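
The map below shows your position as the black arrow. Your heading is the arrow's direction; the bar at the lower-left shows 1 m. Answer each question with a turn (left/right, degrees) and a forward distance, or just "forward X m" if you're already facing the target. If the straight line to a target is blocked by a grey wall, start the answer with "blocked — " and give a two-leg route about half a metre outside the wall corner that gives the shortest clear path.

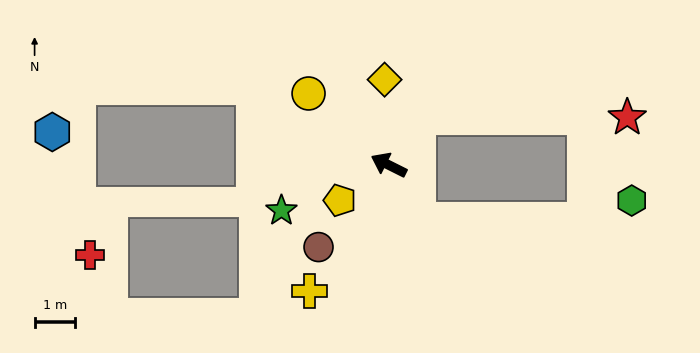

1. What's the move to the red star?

blocked — turn right 96°, forward 1.4 m, then turn right 57°, forward 5.1 m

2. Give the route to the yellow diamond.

turn right 61°, forward 2.1 m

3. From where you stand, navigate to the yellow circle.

turn right 15°, forward 2.6 m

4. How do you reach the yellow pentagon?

turn left 62°, forward 1.5 m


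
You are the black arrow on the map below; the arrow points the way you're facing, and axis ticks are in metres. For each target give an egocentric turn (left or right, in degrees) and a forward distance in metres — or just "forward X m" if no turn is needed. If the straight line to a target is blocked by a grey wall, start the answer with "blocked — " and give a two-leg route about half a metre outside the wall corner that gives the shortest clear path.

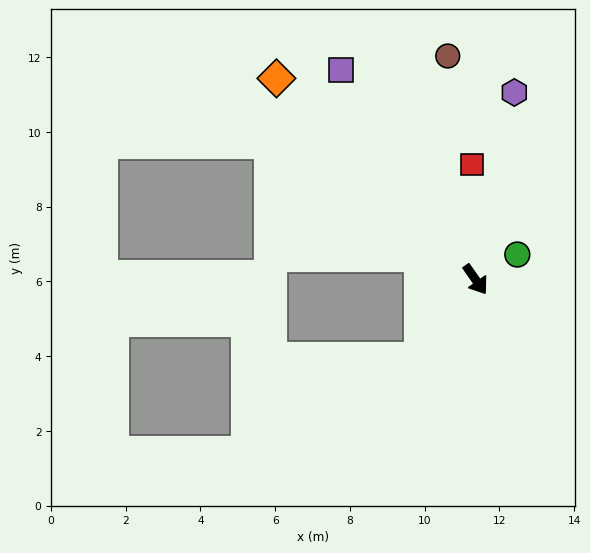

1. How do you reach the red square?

turn left 147°, forward 3.1 m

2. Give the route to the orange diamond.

turn right 170°, forward 7.6 m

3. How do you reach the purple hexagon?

turn left 133°, forward 5.1 m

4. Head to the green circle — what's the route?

turn left 86°, forward 1.3 m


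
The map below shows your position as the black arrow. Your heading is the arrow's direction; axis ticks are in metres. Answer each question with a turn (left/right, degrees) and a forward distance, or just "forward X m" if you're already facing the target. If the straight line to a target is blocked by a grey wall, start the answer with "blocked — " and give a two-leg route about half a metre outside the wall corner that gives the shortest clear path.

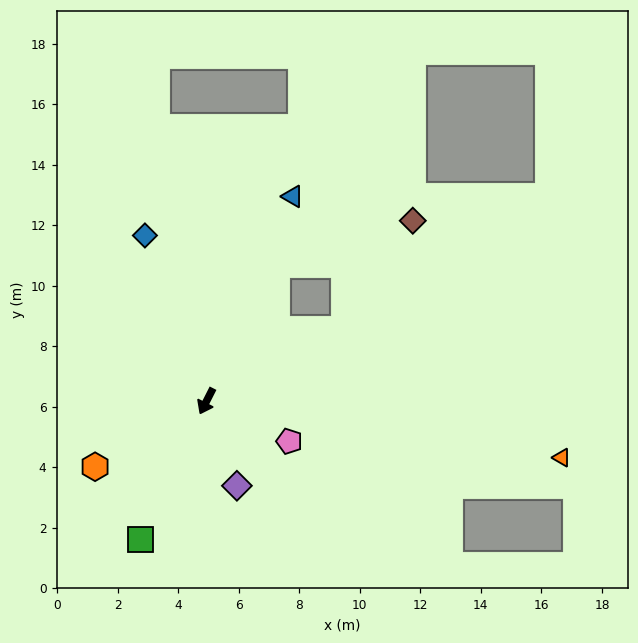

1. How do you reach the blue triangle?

turn right 176°, forward 7.3 m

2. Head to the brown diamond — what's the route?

blocked — turn left 145°, forward 5.1 m, then turn left 29°, forward 4.2 m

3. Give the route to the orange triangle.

turn left 108°, forward 11.9 m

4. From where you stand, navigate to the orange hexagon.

turn right 33°, forward 4.3 m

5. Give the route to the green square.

forward 5.1 m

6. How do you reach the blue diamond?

turn right 133°, forward 5.8 m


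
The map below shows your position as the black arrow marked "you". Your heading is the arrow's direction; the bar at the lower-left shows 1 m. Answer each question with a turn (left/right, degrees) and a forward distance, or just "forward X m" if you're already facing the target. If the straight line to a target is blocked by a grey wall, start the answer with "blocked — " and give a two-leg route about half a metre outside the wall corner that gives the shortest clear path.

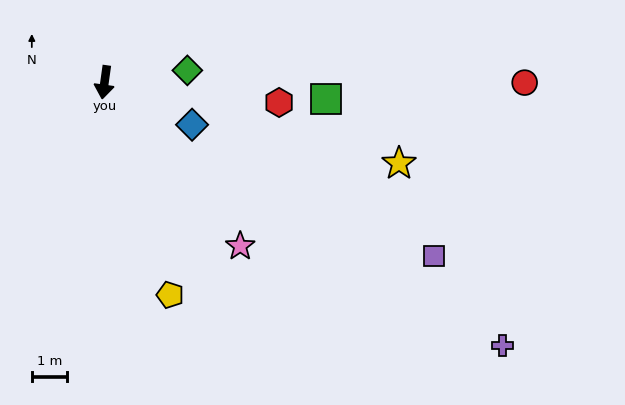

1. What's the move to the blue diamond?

turn left 72°, forward 2.7 m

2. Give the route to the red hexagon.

turn left 91°, forward 4.9 m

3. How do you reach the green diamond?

turn left 106°, forward 2.4 m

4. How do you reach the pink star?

turn left 48°, forward 6.0 m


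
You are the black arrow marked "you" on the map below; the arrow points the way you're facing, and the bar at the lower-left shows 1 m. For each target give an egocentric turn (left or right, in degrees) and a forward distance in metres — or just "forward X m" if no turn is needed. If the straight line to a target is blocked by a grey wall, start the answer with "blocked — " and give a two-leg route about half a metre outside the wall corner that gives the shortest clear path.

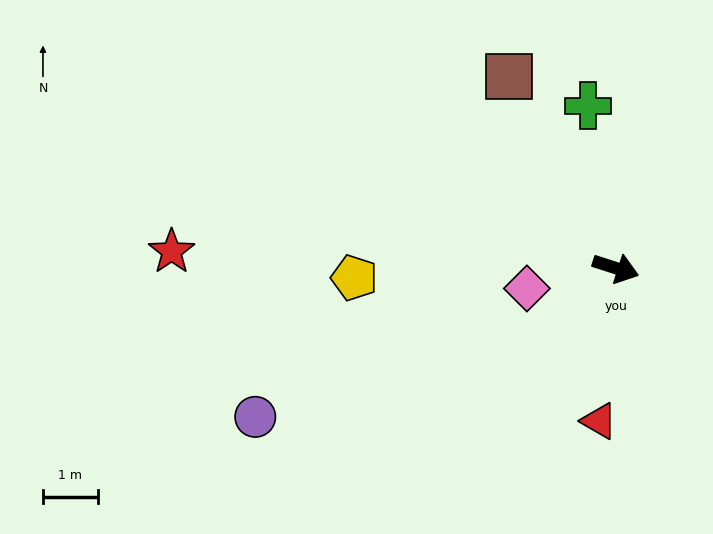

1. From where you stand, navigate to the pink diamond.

turn right 149°, forward 1.7 m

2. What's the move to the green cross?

turn left 118°, forward 3.0 m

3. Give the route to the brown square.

turn left 137°, forward 4.0 m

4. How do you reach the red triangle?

turn right 78°, forward 2.8 m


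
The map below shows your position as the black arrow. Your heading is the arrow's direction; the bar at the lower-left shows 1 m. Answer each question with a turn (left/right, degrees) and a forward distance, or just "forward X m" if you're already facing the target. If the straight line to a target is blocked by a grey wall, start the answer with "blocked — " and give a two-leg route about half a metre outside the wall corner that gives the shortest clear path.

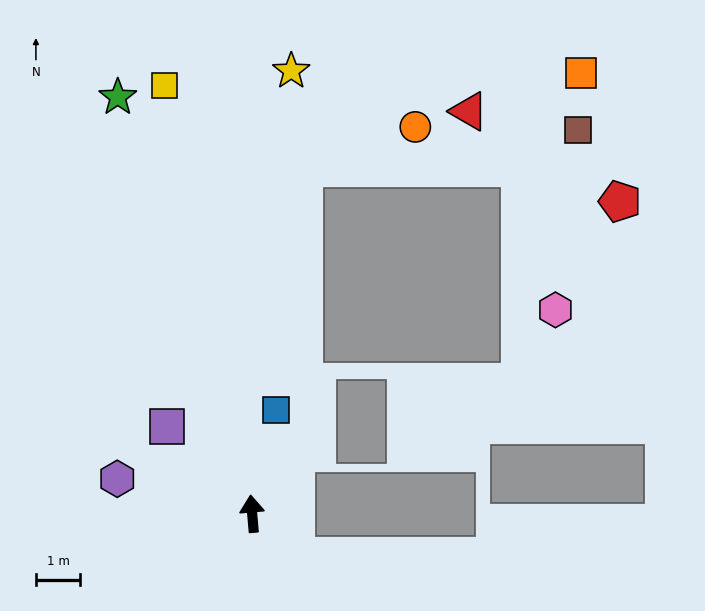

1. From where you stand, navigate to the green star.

turn left 13°, forward 9.9 m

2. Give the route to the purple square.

turn left 39°, forward 2.8 m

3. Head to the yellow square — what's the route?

turn left 7°, forward 9.9 m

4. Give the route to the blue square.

turn right 18°, forward 2.4 m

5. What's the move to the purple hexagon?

turn left 71°, forward 3.2 m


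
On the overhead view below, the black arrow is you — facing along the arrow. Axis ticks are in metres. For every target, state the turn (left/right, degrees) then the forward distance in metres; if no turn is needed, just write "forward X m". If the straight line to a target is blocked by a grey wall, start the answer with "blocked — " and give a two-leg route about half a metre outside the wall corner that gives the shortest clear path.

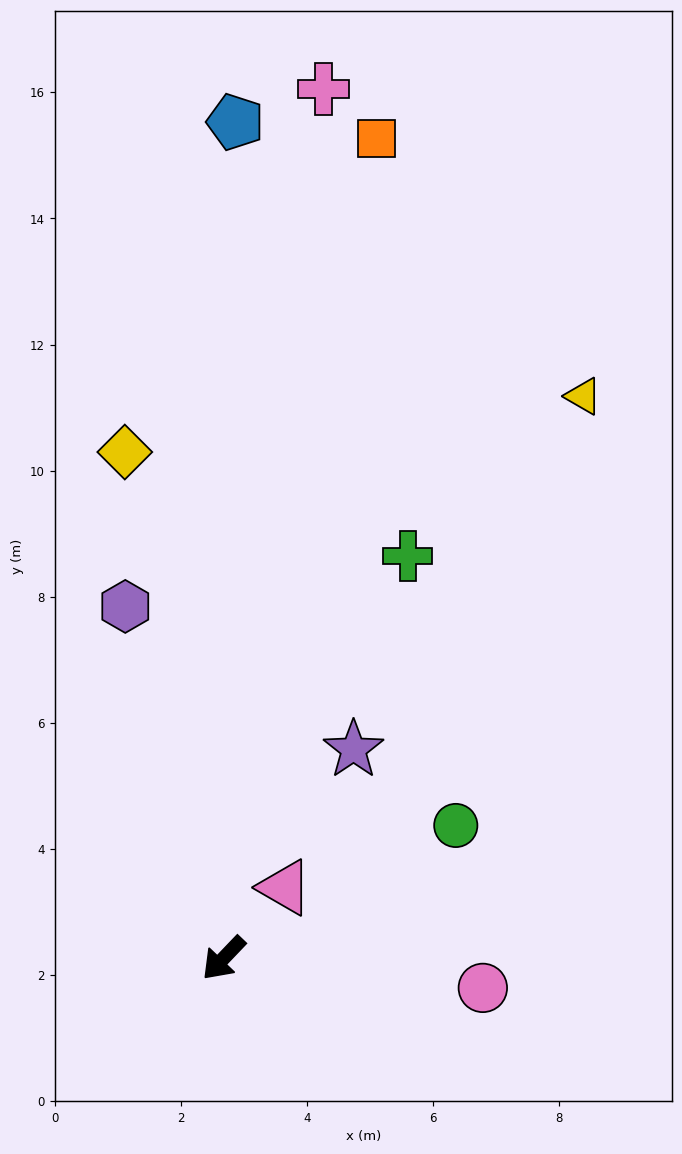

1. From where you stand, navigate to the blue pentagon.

turn right 137°, forward 13.3 m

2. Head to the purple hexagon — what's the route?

turn right 121°, forward 5.8 m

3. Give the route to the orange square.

turn right 147°, forward 13.2 m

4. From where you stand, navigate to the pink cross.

turn right 143°, forward 13.9 m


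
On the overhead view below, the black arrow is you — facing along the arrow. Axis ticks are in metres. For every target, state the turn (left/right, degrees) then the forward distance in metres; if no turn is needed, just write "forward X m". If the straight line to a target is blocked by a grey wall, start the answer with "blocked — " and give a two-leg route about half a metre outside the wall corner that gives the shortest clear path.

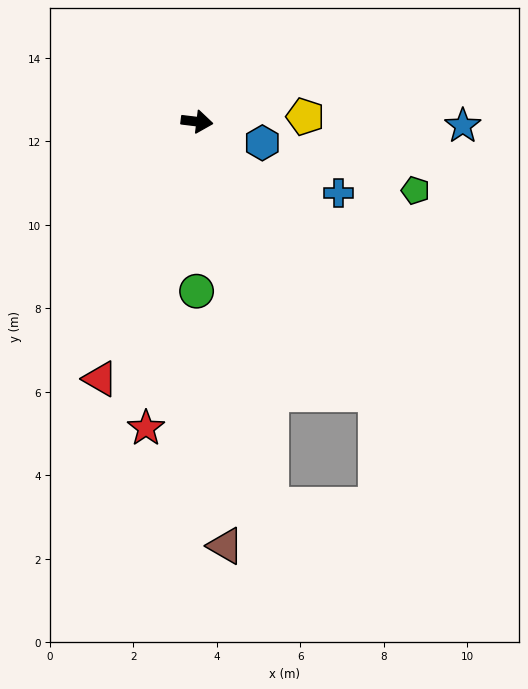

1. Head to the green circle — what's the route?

turn right 83°, forward 4.1 m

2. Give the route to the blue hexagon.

turn right 11°, forward 1.6 m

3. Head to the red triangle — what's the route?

turn right 104°, forward 6.6 m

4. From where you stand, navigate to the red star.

turn right 93°, forward 7.4 m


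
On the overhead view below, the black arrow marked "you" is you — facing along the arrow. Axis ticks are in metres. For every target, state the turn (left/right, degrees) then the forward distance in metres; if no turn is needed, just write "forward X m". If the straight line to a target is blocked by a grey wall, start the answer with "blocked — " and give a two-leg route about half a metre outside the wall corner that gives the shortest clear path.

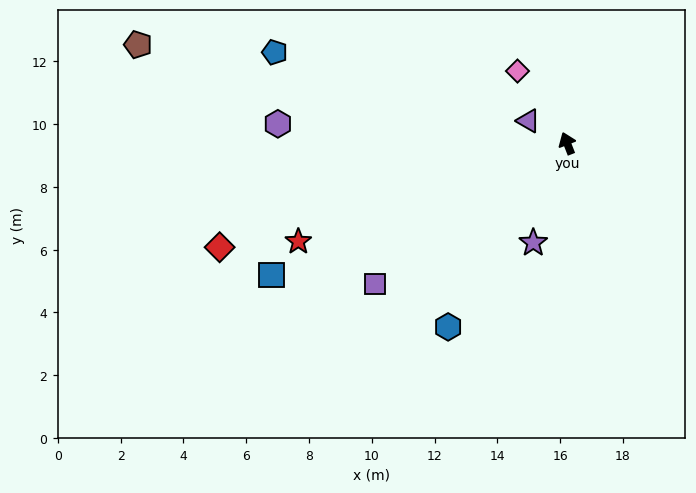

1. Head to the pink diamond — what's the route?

turn left 13°, forward 2.8 m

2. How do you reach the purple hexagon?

turn left 65°, forward 9.2 m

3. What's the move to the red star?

turn left 89°, forward 9.1 m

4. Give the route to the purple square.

turn left 105°, forward 7.6 m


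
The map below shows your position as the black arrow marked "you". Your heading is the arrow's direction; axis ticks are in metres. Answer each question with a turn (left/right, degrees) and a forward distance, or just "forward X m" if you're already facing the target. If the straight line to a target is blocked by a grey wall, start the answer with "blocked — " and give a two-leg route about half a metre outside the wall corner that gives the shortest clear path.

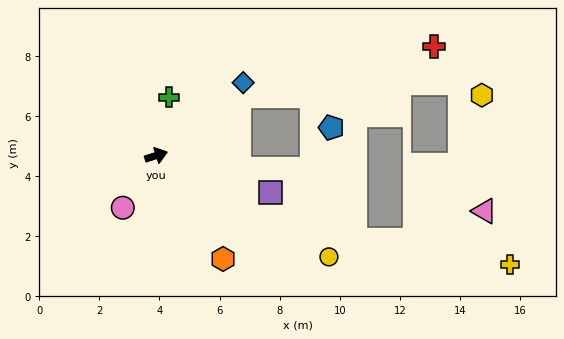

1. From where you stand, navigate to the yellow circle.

turn right 48°, forward 6.7 m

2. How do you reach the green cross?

turn left 60°, forward 2.0 m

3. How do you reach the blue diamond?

turn left 22°, forward 3.8 m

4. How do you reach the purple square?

turn right 36°, forward 4.0 m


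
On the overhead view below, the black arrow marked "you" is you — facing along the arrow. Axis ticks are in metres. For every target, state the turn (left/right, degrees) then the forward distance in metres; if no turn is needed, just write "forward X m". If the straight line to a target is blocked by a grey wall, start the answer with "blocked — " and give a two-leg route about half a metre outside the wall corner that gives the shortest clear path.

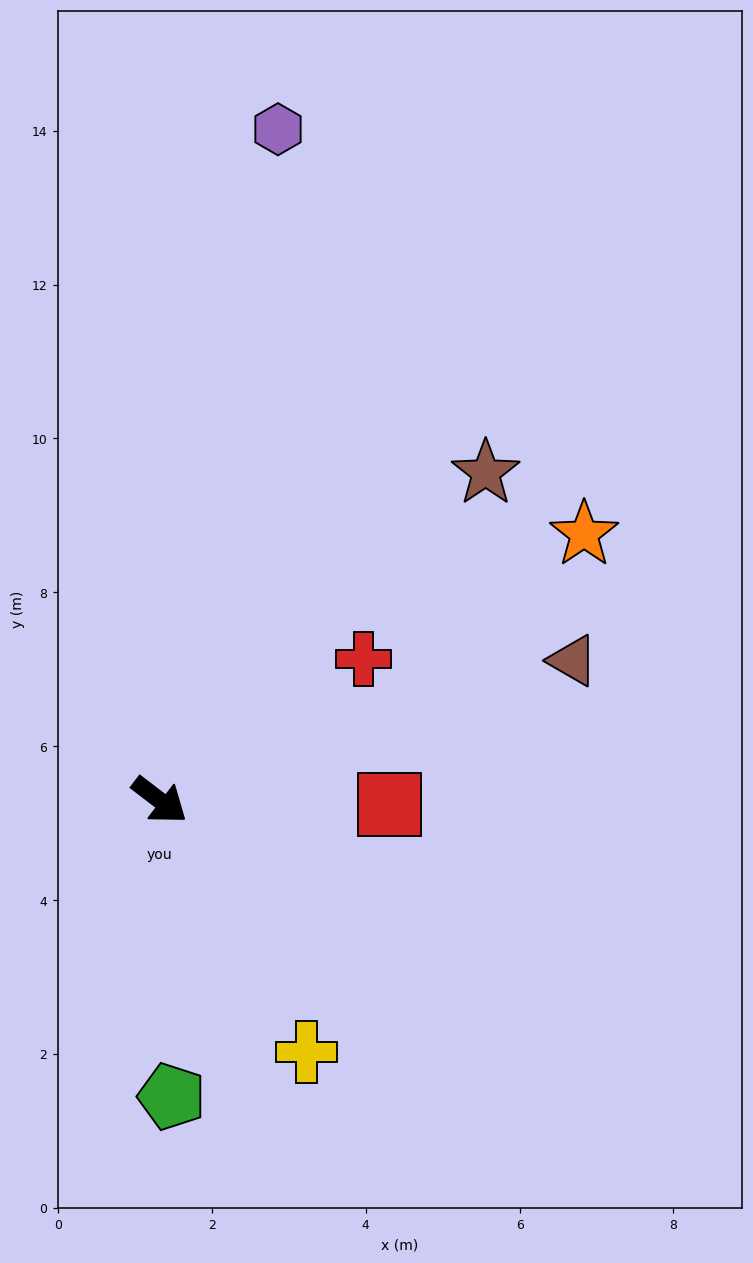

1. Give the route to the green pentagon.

turn right 50°, forward 3.9 m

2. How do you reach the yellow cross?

turn right 22°, forward 3.8 m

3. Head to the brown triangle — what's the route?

turn left 56°, forward 5.7 m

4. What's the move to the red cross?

turn left 72°, forward 3.2 m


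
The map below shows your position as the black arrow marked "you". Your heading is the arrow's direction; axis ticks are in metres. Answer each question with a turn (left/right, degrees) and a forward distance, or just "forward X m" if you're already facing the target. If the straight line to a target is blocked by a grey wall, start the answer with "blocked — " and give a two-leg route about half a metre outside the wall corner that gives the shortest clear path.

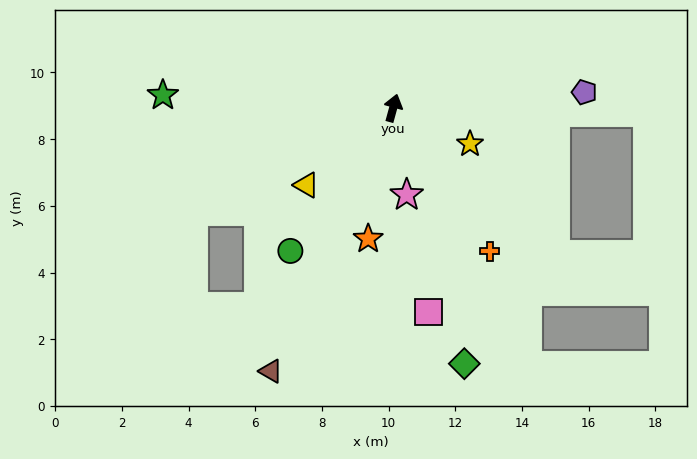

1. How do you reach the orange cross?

turn right 131°, forward 5.2 m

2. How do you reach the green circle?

turn left 160°, forward 5.3 m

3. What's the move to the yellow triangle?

turn left 147°, forward 3.5 m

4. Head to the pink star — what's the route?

turn right 156°, forward 2.6 m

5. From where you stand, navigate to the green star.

turn left 102°, forward 6.9 m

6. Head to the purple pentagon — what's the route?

turn right 70°, forward 5.8 m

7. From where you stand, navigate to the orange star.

turn right 176°, forward 4.0 m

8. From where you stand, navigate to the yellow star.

turn right 100°, forward 2.5 m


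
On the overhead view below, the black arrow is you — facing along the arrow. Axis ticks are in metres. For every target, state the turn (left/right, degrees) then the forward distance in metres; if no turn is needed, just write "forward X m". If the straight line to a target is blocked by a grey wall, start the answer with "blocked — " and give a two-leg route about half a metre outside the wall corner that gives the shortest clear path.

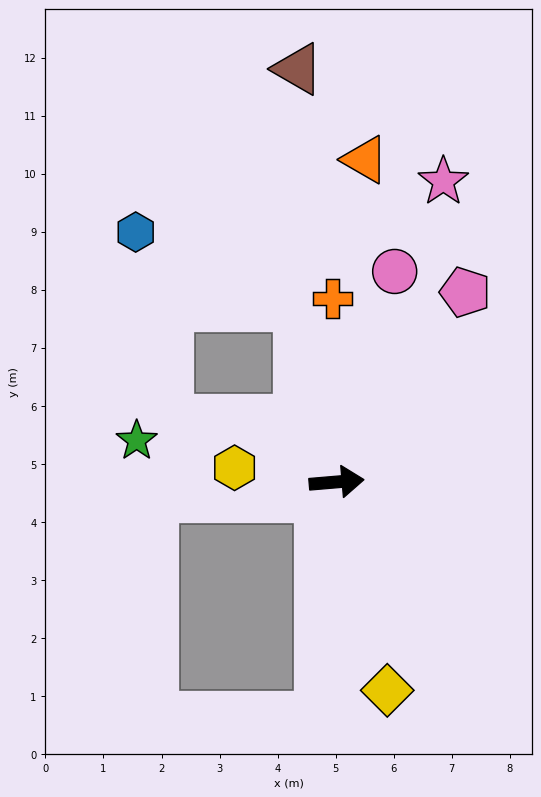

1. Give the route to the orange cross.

turn left 87°, forward 3.2 m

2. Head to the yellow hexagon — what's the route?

turn left 167°, forward 1.8 m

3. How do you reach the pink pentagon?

turn left 51°, forward 3.9 m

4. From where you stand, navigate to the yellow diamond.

turn right 81°, forward 3.7 m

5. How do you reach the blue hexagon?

blocked — turn left 97°, forward 3.1 m, then turn left 54°, forward 3.1 m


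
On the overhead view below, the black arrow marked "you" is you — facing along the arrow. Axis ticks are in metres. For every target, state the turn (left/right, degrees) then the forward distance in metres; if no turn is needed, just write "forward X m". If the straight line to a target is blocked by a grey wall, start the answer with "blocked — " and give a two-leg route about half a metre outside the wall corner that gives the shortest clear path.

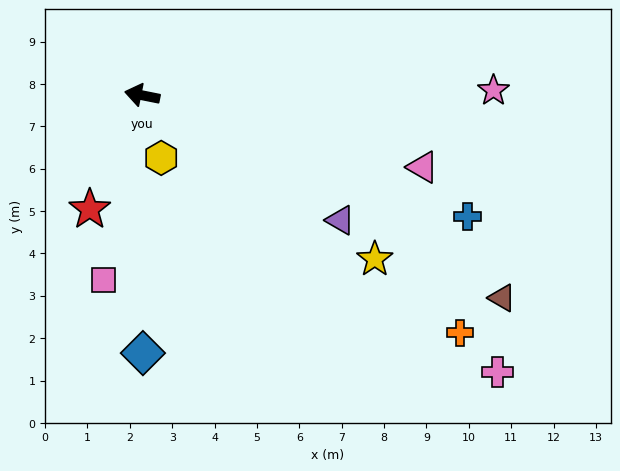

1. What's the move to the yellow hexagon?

turn left 118°, forward 1.5 m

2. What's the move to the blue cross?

turn left 171°, forward 8.2 m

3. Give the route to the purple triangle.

turn left 159°, forward 5.5 m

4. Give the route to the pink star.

turn right 168°, forward 8.3 m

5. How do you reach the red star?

turn left 77°, forward 3.0 m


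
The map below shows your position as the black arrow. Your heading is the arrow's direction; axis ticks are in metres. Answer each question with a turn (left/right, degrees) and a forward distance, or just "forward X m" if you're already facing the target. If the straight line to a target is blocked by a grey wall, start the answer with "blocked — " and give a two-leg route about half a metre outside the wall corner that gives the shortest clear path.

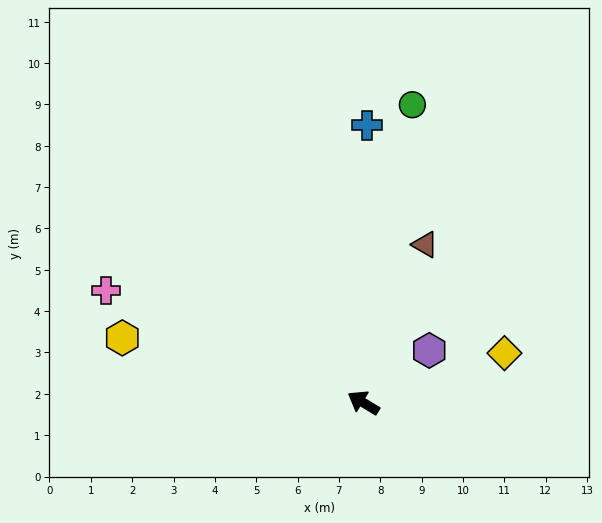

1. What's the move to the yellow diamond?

turn right 129°, forward 3.6 m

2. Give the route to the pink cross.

turn left 8°, forward 6.8 m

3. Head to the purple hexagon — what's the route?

turn right 110°, forward 2.0 m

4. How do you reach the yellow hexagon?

turn left 16°, forward 6.0 m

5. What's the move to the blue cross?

turn right 60°, forward 6.7 m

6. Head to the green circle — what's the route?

turn right 68°, forward 7.3 m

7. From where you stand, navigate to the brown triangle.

turn right 80°, forward 4.1 m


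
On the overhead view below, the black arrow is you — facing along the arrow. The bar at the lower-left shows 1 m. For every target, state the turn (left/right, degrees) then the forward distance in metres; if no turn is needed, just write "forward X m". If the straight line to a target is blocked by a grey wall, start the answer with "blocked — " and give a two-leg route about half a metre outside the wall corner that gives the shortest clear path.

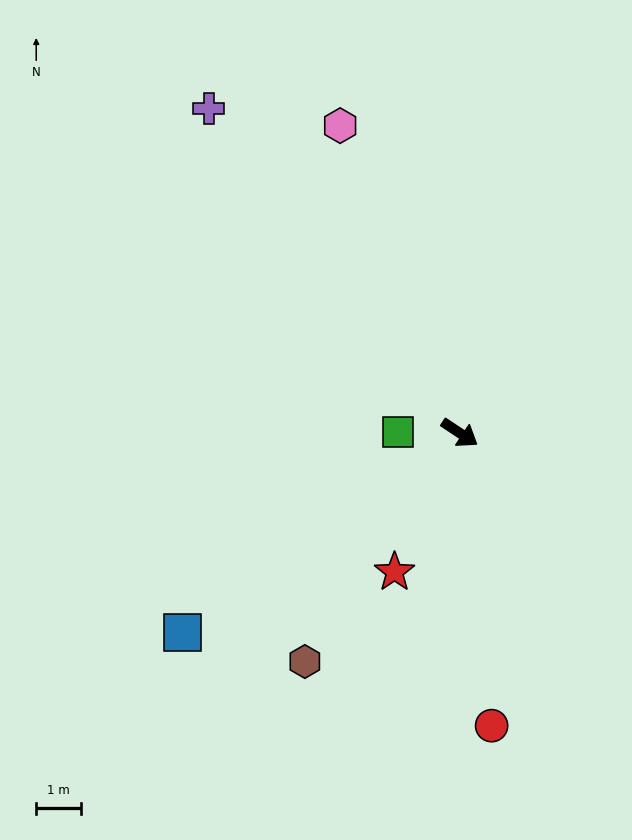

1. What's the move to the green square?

turn right 148°, forward 1.4 m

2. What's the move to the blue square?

turn right 111°, forward 7.6 m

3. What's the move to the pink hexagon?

turn left 145°, forward 7.4 m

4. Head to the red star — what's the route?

turn right 82°, forward 3.4 m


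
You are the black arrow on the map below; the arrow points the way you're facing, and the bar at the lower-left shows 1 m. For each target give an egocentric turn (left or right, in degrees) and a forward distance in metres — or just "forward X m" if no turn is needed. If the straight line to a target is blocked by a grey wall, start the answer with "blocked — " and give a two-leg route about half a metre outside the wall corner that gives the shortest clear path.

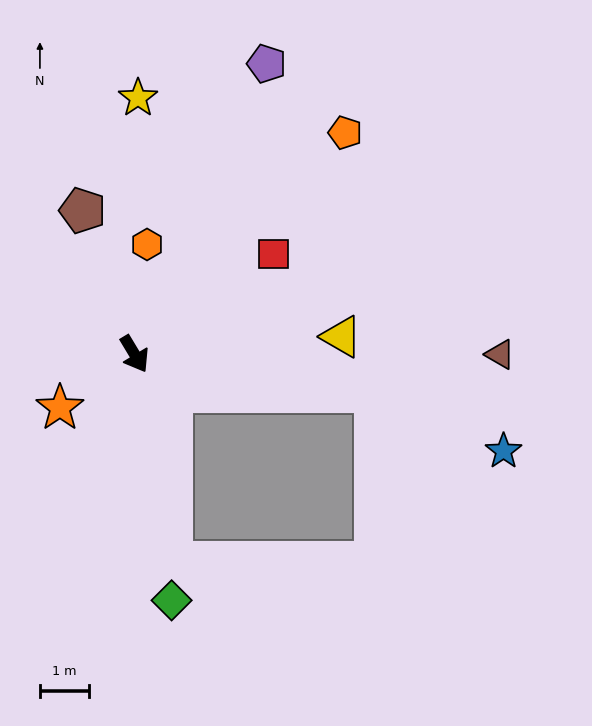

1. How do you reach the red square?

turn left 95°, forward 3.5 m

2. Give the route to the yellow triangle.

turn left 64°, forward 4.2 m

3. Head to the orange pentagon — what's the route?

turn left 105°, forward 6.2 m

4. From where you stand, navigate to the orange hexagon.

turn left 142°, forward 2.2 m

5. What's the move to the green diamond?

turn right 22°, forward 5.0 m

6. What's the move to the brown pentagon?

turn left 169°, forward 3.1 m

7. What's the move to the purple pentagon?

turn left 125°, forward 6.4 m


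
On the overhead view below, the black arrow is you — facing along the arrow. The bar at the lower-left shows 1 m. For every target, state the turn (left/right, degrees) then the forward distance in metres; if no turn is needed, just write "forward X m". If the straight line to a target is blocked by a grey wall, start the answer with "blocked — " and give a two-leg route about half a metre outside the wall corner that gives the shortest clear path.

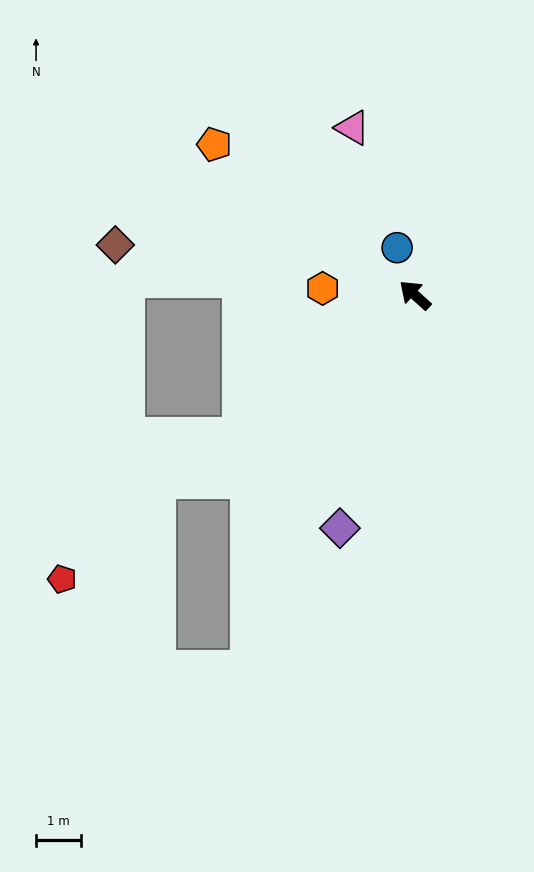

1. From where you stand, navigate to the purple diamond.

turn left 114°, forward 5.5 m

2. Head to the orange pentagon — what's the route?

turn left 5°, forward 5.6 m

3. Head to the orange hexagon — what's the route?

turn left 38°, forward 2.1 m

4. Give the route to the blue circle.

turn right 27°, forward 1.1 m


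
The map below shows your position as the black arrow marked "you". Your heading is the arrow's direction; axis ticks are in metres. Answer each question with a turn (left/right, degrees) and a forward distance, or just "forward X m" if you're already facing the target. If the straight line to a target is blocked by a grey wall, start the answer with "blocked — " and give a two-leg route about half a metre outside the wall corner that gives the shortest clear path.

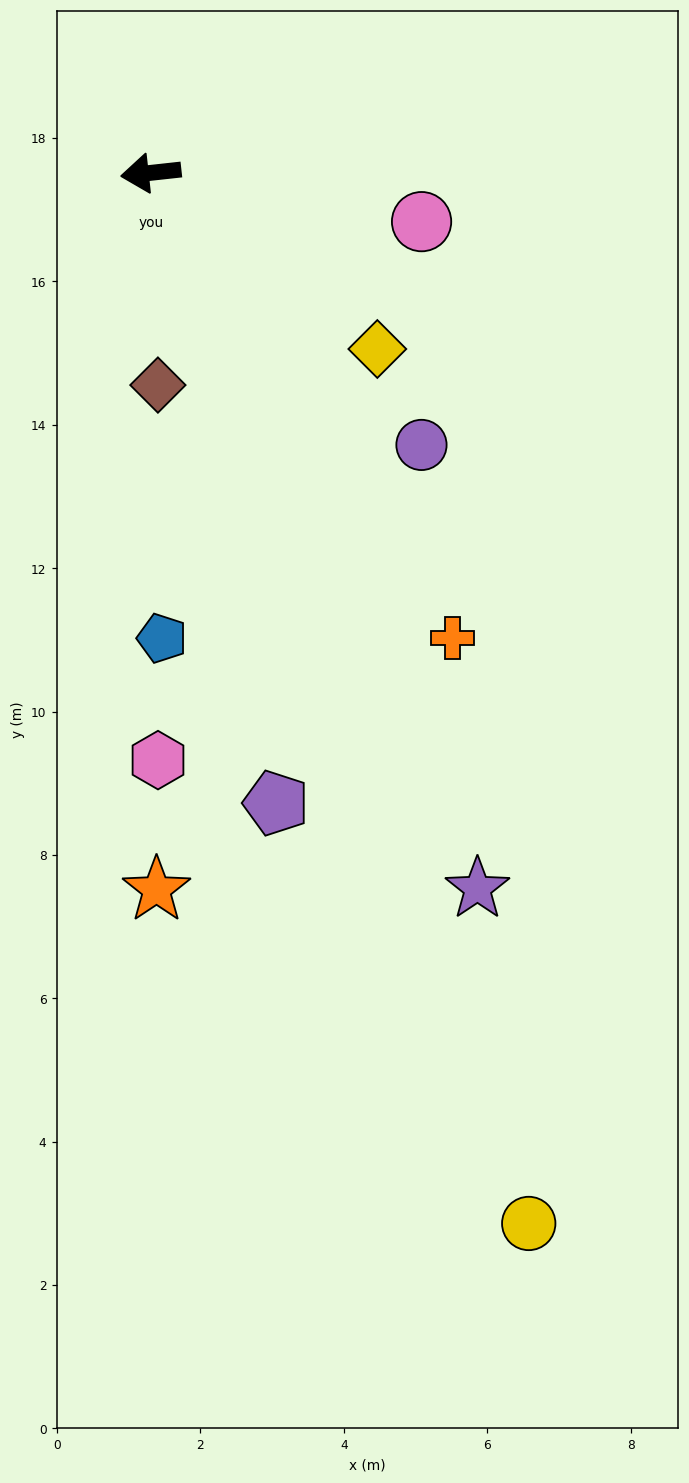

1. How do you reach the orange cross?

turn left 117°, forward 7.7 m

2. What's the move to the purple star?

turn left 108°, forward 11.0 m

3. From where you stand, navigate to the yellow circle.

turn left 104°, forward 15.6 m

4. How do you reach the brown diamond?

turn left 86°, forward 3.0 m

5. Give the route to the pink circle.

turn left 164°, forward 3.8 m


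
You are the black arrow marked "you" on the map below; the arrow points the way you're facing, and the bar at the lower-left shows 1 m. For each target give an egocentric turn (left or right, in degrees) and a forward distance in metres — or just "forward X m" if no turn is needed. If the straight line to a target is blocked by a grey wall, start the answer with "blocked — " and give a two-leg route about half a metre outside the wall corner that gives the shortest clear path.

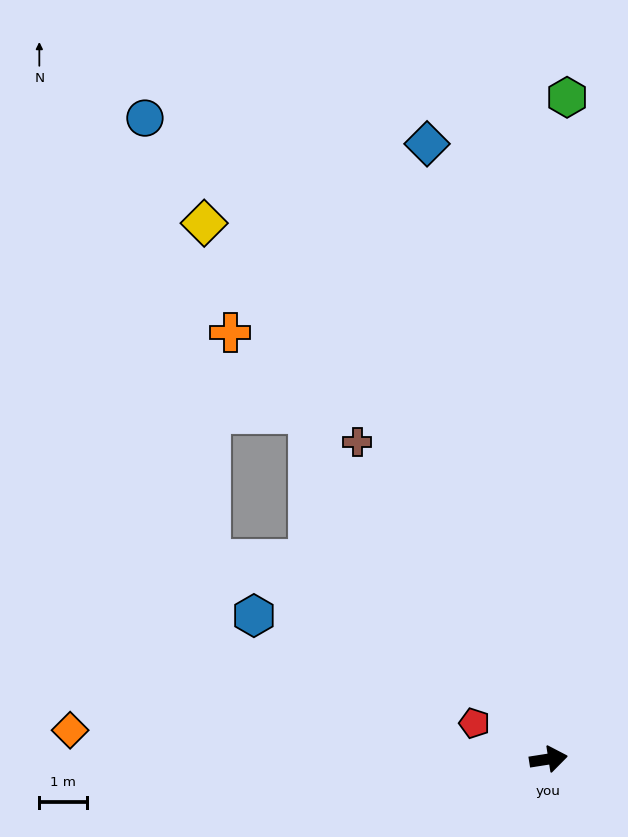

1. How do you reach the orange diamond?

turn left 168°, forward 10.1 m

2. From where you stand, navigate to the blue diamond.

turn left 92°, forward 13.2 m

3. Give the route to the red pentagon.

turn left 145°, forward 1.7 m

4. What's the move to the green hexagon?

turn left 79°, forward 13.9 m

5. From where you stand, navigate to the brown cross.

turn left 112°, forward 7.8 m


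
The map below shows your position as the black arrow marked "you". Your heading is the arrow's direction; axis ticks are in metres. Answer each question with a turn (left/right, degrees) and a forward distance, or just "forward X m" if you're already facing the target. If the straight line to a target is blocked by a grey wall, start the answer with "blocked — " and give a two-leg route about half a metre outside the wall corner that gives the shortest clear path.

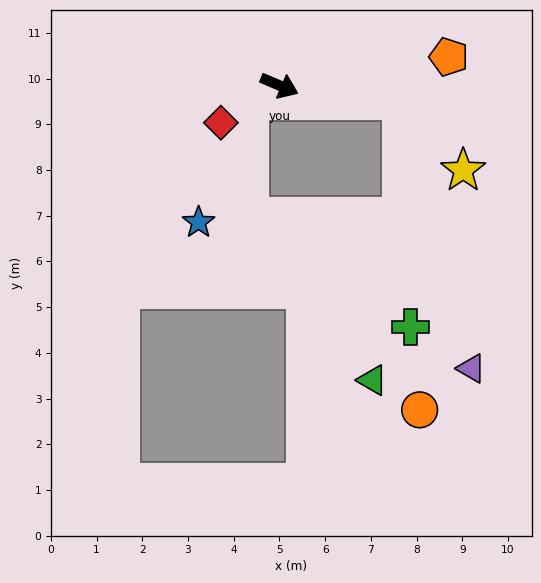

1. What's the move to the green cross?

blocked — turn left 16°, forward 2.7 m, then turn right 81°, forward 5.0 m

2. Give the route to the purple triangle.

blocked — turn left 16°, forward 2.7 m, then turn right 68°, forward 6.1 m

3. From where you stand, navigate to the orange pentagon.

turn left 33°, forward 3.8 m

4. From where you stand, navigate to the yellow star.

blocked — turn left 16°, forward 2.7 m, then turn right 42°, forward 2.0 m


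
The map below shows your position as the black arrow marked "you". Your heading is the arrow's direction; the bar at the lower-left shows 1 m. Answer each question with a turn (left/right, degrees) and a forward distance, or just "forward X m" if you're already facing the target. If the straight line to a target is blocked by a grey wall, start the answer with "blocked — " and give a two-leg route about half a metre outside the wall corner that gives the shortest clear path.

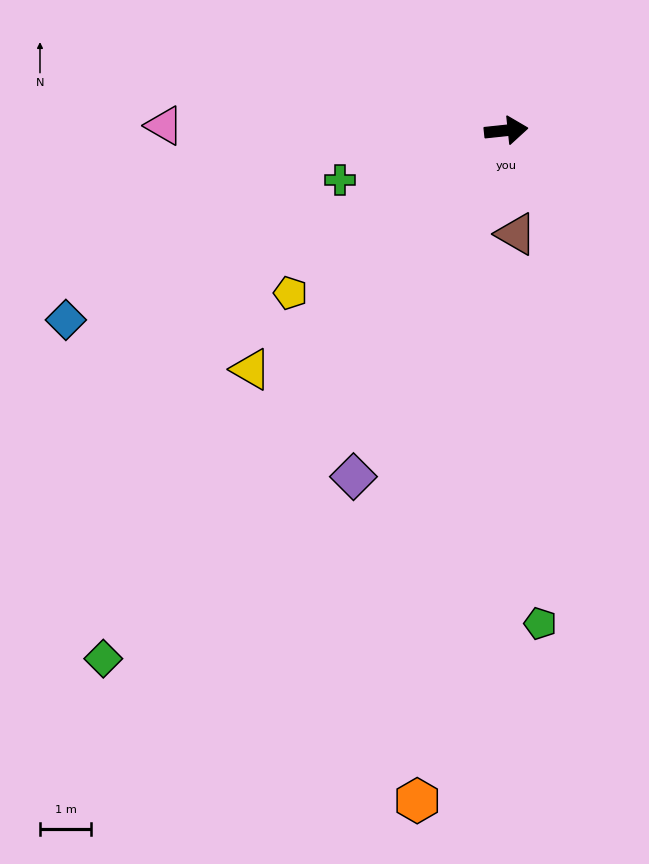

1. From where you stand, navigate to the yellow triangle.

turn right 143°, forward 6.8 m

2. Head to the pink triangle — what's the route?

turn left 173°, forward 6.6 m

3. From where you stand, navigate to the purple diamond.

turn right 120°, forward 7.4 m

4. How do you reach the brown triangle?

turn right 91°, forward 2.0 m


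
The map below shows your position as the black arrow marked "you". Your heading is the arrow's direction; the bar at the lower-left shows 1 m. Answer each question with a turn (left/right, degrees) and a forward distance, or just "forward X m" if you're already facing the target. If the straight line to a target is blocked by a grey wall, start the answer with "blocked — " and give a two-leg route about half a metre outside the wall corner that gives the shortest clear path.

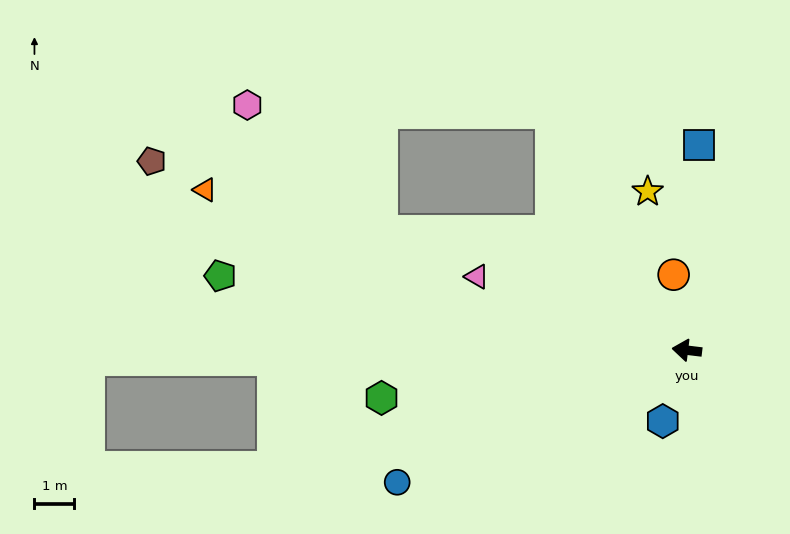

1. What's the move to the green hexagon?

turn left 16°, forward 7.8 m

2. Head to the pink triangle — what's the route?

turn right 12°, forward 5.6 m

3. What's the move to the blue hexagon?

turn left 78°, forward 1.9 m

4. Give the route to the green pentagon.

turn right 2°, forward 11.9 m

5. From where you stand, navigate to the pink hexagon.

blocked — turn right 54°, forward 6.9 m, then turn left 60°, forward 7.7 m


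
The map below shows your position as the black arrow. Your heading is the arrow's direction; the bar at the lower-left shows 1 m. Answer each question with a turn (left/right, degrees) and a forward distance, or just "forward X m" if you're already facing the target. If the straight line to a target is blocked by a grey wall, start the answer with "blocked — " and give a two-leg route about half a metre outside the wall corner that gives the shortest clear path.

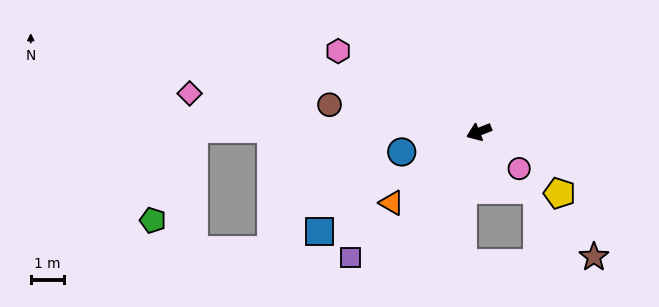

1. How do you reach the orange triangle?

turn left 17°, forward 3.4 m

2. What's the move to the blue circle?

turn right 7°, forward 2.4 m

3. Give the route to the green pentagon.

blocked — turn right 22°, forward 8.6 m, then turn left 66°, forward 3.0 m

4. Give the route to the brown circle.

turn right 32°, forward 4.6 m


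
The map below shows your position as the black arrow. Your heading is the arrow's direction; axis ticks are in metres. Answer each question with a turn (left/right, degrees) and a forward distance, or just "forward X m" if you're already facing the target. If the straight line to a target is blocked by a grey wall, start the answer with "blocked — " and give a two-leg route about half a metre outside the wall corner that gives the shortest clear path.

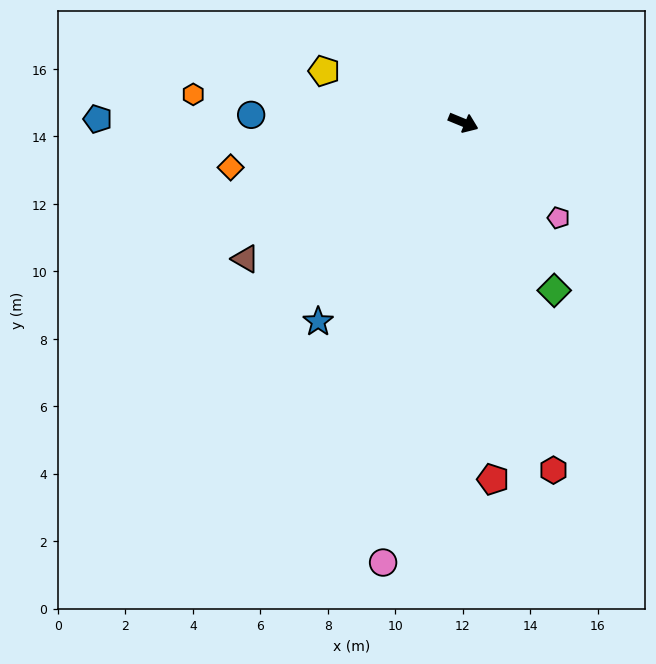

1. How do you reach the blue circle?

turn right 160°, forward 6.3 m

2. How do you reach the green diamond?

turn right 39°, forward 5.7 m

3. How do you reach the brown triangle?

turn right 126°, forward 7.6 m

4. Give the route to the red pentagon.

turn right 63°, forward 10.6 m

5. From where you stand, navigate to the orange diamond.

turn right 147°, forward 7.0 m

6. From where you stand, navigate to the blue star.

turn right 104°, forward 7.3 m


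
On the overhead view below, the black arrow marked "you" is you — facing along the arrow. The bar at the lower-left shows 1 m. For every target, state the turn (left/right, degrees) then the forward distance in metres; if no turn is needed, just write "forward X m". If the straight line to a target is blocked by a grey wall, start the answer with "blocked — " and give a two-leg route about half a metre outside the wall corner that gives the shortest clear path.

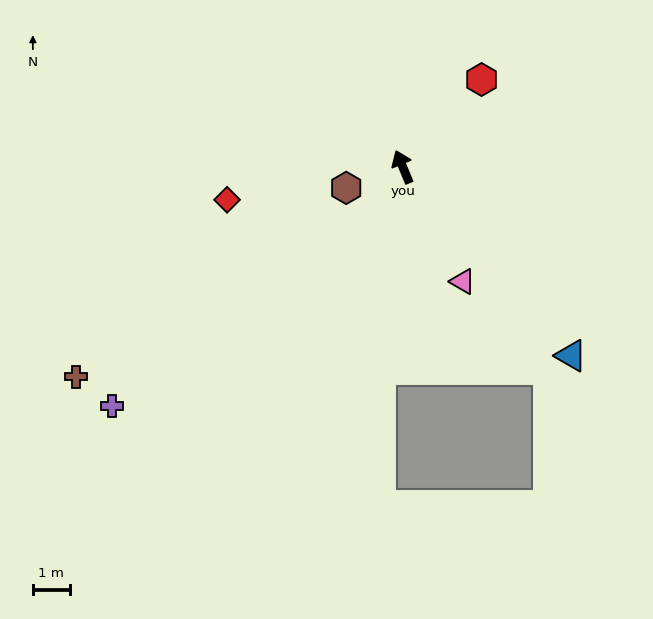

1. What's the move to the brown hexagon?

turn left 88°, forward 1.6 m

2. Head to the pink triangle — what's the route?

turn right 175°, forward 3.5 m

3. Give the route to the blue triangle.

turn right 161°, forward 6.9 m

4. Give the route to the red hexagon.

turn right 65°, forward 3.2 m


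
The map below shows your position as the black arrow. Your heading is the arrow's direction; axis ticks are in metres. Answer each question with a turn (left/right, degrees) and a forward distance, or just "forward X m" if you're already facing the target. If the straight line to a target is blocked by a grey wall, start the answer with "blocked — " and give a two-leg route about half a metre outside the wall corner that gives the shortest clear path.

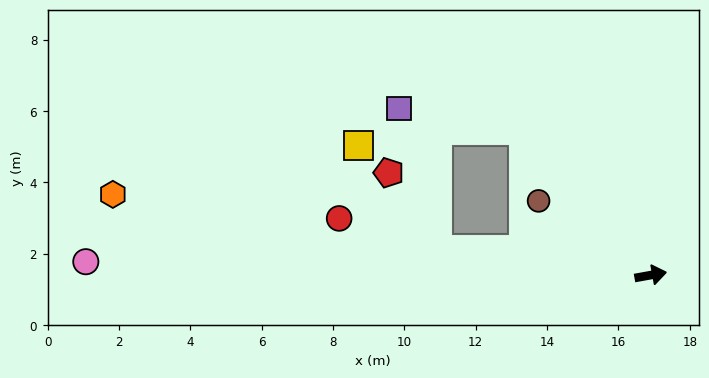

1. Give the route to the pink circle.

turn left 168°, forward 15.8 m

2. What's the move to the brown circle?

turn left 136°, forward 3.8 m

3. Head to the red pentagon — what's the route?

blocked — turn left 163°, forward 6.0 m, then turn right 51°, forward 2.6 m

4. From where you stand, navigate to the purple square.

blocked — turn left 121°, forward 5.4 m, then turn left 39°, forward 3.6 m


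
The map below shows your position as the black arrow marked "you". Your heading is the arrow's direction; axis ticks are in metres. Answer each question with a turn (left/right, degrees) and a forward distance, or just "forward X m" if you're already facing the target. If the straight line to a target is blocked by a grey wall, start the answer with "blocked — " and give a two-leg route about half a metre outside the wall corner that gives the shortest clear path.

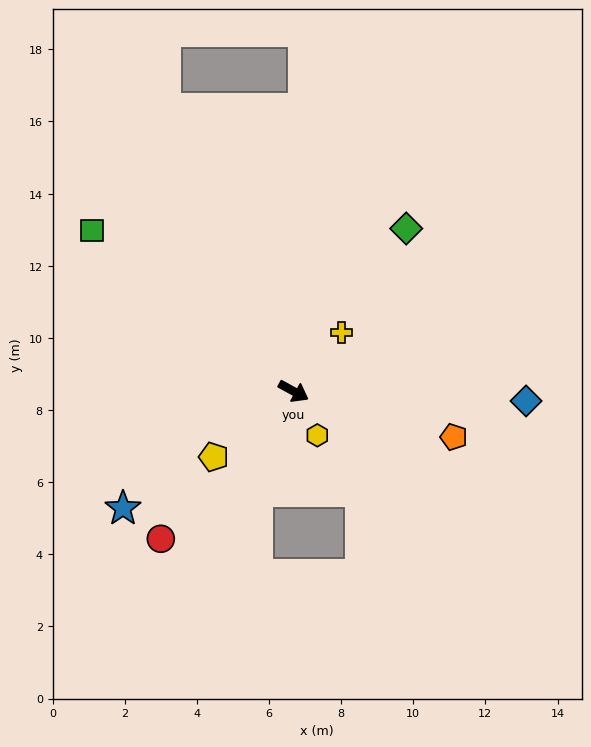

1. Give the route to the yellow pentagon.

turn right 112°, forward 2.9 m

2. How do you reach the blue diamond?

turn left 26°, forward 6.5 m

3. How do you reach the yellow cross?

turn left 79°, forward 2.1 m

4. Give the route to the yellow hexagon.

turn right 33°, forward 1.4 m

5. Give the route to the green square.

turn left 170°, forward 7.1 m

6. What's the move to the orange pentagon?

turn left 13°, forward 4.6 m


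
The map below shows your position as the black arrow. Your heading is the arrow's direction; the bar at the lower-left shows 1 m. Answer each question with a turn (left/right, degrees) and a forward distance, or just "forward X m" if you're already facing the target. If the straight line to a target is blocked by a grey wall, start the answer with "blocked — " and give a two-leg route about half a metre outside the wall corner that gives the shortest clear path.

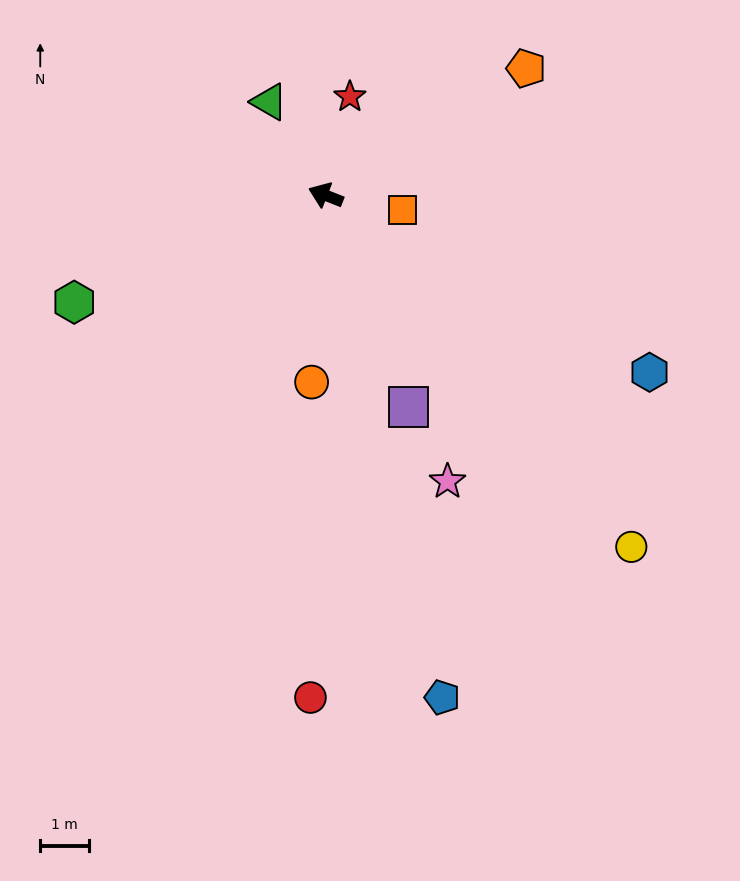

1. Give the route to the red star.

turn right 82°, forward 2.1 m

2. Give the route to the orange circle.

turn left 107°, forward 3.9 m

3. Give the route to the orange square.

turn right 169°, forward 1.6 m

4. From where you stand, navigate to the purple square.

turn left 133°, forward 4.7 m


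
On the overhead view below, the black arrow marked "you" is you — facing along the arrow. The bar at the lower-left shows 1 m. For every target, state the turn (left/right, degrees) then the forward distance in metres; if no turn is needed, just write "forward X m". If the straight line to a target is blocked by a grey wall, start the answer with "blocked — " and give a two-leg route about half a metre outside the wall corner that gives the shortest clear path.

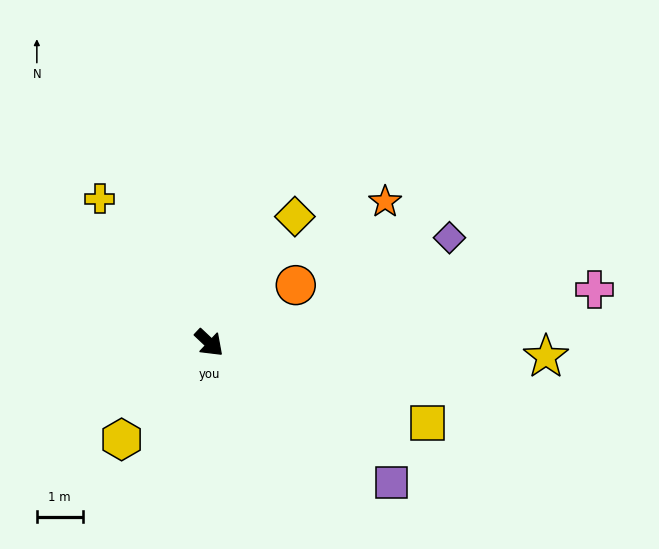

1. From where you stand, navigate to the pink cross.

turn left 51°, forward 8.5 m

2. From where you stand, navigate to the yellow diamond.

turn left 99°, forward 3.3 m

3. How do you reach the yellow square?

turn left 23°, forward 5.1 m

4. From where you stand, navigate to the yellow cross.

turn left 171°, forward 3.9 m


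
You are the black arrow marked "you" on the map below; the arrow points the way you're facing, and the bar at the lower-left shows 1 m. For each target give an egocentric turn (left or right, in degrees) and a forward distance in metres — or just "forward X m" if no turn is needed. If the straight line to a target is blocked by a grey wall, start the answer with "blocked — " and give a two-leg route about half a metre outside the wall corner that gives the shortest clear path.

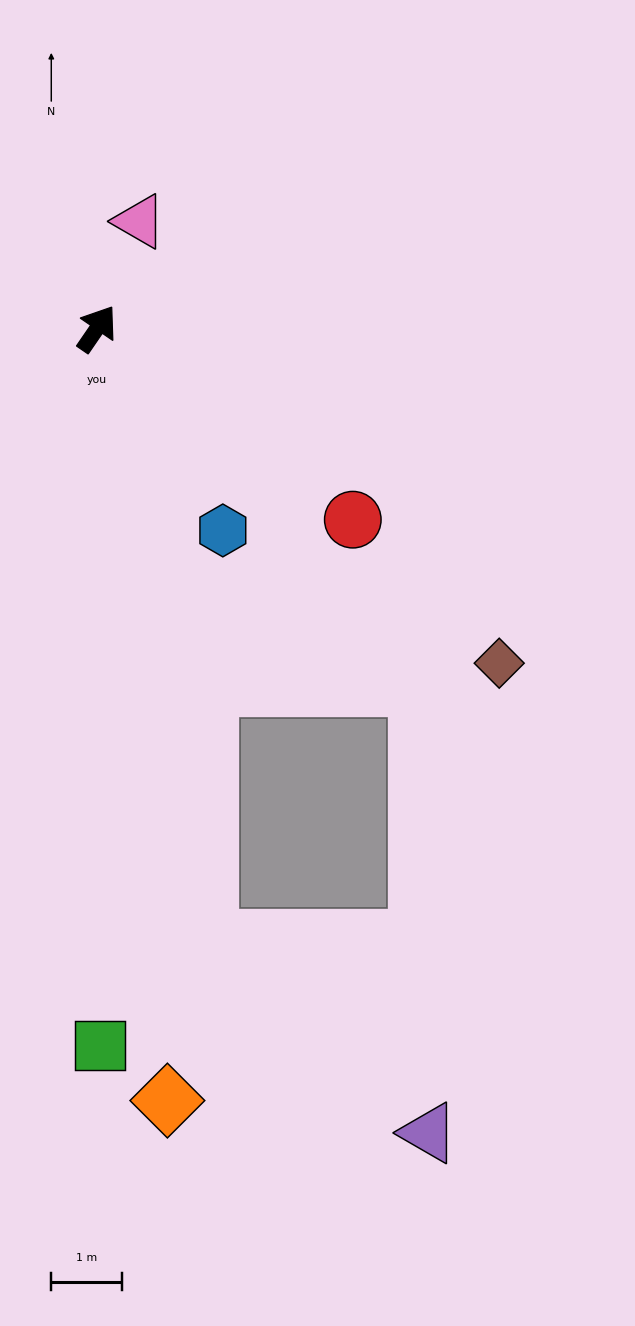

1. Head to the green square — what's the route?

turn right 145°, forward 10.1 m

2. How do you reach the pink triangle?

turn left 13°, forward 1.6 m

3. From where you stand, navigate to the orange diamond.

turn right 140°, forward 11.0 m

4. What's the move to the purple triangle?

blocked — turn right 135°, forward 8.8 m, then turn left 38°, forward 4.1 m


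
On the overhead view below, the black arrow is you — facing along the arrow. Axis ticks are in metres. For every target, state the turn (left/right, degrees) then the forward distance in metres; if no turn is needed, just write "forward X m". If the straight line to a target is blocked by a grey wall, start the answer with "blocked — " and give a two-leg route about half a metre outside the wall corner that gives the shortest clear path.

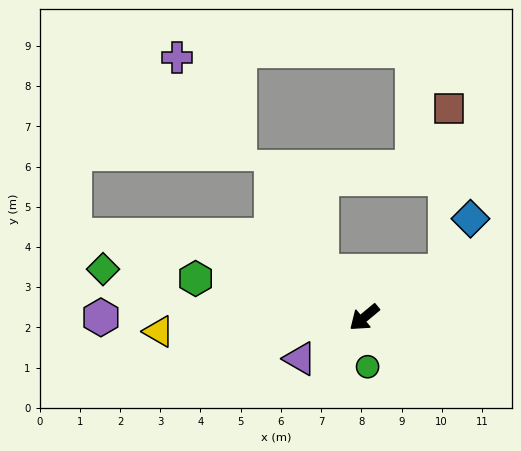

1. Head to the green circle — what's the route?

turn left 54°, forward 1.2 m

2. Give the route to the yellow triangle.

turn right 36°, forward 5.1 m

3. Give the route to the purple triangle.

turn right 7°, forward 1.9 m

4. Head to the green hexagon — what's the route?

turn right 53°, forward 4.3 m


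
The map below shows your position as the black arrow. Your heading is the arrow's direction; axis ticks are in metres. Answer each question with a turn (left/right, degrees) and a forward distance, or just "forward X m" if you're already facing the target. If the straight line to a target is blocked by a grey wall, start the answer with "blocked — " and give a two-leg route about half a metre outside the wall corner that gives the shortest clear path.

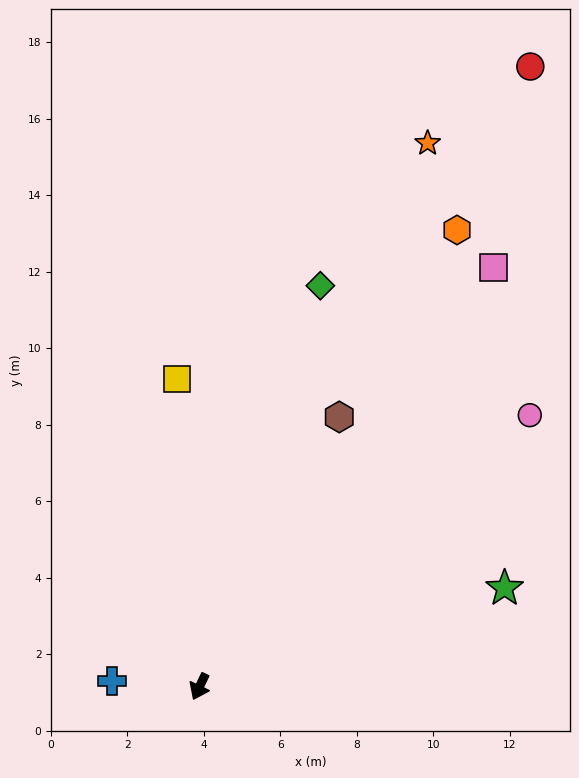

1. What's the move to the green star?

turn left 133°, forward 8.4 m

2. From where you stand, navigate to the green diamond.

turn right 171°, forward 10.9 m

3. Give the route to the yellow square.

turn right 150°, forward 8.1 m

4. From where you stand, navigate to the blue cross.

turn right 68°, forward 2.3 m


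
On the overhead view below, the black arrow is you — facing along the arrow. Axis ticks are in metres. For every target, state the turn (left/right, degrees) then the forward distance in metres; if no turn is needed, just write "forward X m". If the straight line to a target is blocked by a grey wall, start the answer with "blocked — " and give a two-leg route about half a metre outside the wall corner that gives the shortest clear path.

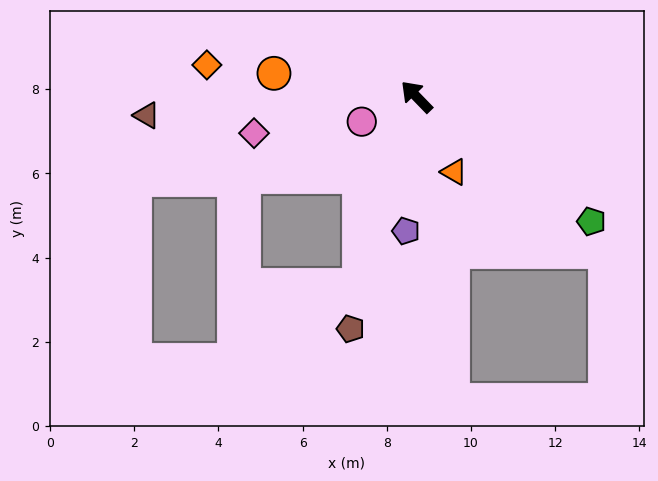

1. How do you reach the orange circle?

turn left 37°, forward 3.4 m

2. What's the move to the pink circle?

turn left 70°, forward 1.4 m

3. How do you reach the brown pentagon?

turn left 120°, forward 5.7 m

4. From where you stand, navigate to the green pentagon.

turn right 170°, forward 5.1 m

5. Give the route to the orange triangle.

turn left 162°, forward 2.0 m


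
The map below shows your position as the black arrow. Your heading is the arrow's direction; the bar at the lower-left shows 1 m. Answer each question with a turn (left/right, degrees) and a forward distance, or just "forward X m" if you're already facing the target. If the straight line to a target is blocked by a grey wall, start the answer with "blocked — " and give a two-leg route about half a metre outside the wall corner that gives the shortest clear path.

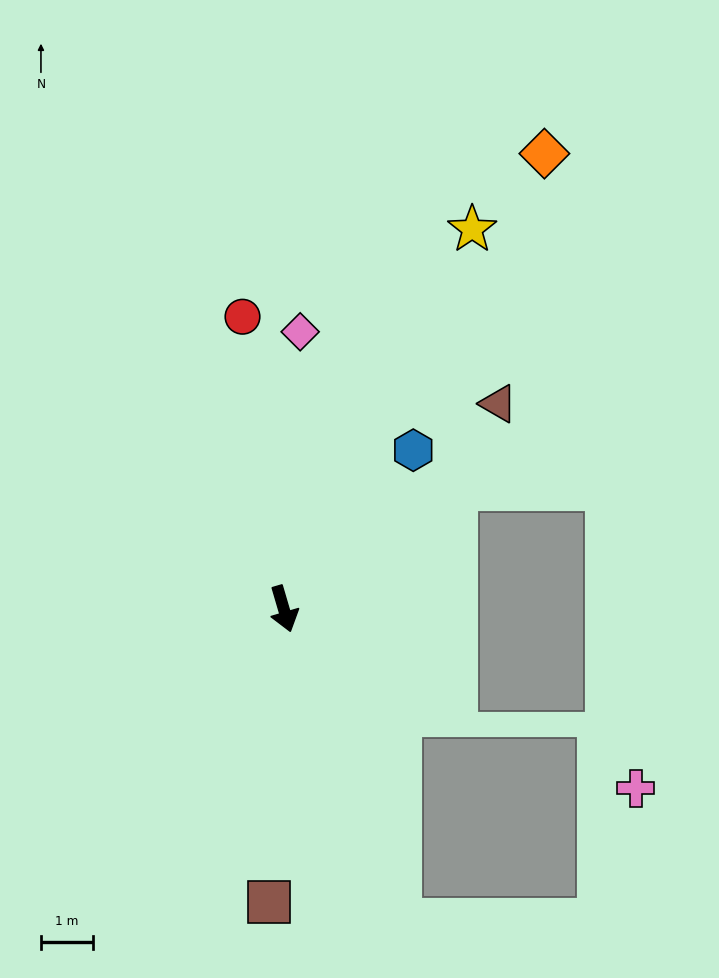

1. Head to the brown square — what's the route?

turn right 19°, forward 5.6 m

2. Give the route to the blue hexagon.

turn left 124°, forward 3.9 m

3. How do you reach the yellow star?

turn left 137°, forward 8.1 m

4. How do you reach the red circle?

turn left 172°, forward 5.7 m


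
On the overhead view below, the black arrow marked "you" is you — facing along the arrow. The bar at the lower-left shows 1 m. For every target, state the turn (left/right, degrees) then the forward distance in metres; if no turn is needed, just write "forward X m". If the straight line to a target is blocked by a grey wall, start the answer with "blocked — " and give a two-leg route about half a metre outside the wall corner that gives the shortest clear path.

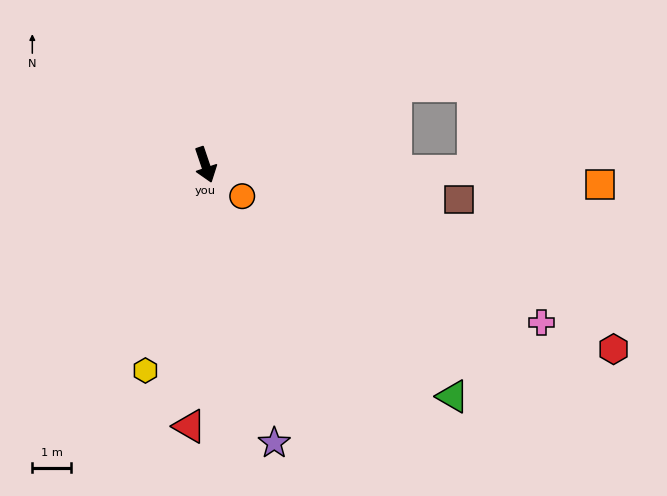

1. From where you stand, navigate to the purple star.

turn right 5°, forward 7.4 m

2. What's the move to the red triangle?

turn right 22°, forward 6.8 m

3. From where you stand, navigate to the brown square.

turn left 63°, forward 6.6 m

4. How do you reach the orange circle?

turn left 31°, forward 1.3 m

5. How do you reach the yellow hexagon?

turn right 35°, forward 5.5 m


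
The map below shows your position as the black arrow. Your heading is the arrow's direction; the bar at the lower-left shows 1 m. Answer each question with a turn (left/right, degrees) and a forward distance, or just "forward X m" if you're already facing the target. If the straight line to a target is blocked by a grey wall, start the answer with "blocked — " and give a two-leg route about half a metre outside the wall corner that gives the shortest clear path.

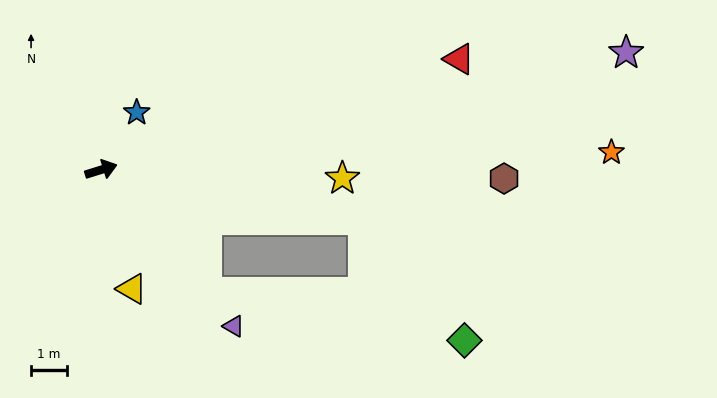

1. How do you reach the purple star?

turn right 5°, forward 15.1 m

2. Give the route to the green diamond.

blocked — turn right 66°, forward 4.5 m, then turn left 38°, forward 7.4 m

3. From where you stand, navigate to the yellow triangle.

turn right 93°, forward 3.5 m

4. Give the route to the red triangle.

forward 10.5 m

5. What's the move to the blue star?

turn left 41°, forward 1.9 m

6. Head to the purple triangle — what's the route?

turn right 67°, forward 5.8 m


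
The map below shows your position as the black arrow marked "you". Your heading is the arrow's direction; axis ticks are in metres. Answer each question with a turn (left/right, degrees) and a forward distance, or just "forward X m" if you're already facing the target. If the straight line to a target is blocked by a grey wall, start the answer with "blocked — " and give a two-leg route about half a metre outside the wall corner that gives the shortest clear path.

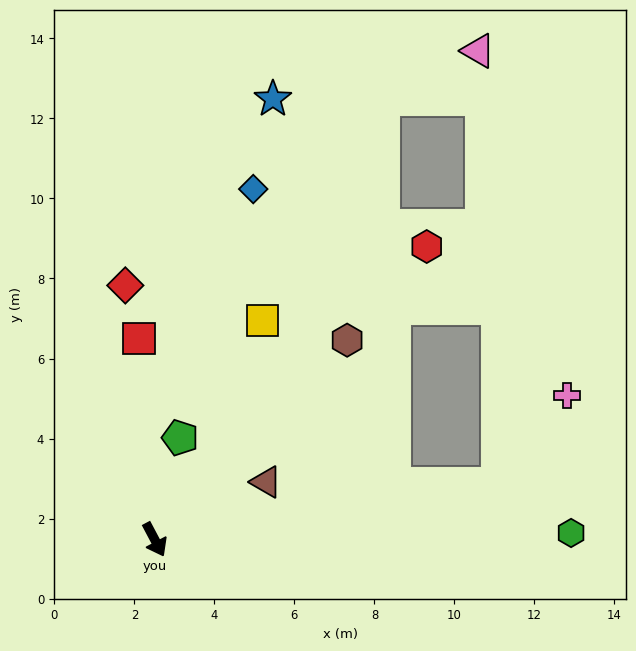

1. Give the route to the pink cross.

blocked — turn left 71°, forward 8.7 m, then turn left 43°, forward 2.8 m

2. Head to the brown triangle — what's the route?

turn left 89°, forward 3.1 m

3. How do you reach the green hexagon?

turn left 63°, forward 10.4 m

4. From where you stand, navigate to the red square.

turn left 157°, forward 5.0 m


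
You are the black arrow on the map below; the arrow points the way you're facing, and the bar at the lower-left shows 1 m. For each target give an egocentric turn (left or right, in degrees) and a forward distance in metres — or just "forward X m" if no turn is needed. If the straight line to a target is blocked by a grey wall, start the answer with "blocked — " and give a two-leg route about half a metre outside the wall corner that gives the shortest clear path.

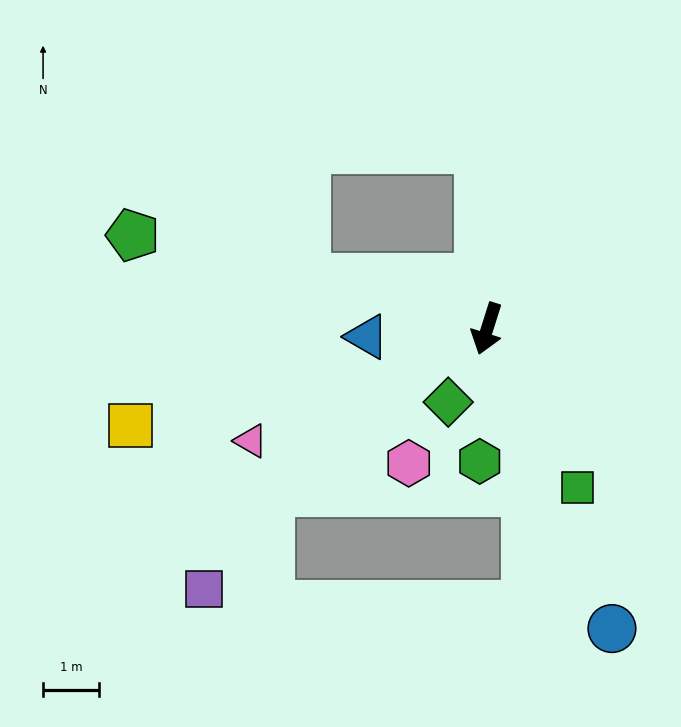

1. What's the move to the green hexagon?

turn left 14°, forward 2.4 m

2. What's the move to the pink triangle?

turn right 47°, forward 4.7 m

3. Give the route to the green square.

turn left 47°, forward 3.2 m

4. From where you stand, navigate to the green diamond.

turn right 10°, forward 1.5 m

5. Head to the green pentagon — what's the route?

turn right 87°, forward 6.5 m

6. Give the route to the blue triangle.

turn right 69°, forward 2.1 m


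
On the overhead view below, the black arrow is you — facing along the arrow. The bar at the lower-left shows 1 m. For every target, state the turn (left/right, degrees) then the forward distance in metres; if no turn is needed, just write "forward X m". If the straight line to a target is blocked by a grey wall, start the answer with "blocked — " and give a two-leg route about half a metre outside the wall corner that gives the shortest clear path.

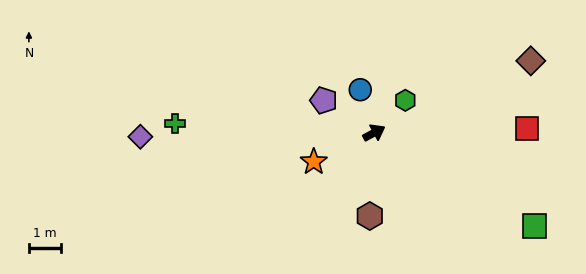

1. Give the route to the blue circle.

turn left 79°, forward 1.4 m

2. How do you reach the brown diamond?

turn right 4°, forward 5.4 m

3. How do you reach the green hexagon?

turn left 18°, forward 1.4 m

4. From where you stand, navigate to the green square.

turn right 59°, forward 5.8 m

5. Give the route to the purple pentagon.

turn left 119°, forward 1.9 m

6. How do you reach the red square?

turn right 27°, forward 4.8 m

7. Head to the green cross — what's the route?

turn left 149°, forward 6.3 m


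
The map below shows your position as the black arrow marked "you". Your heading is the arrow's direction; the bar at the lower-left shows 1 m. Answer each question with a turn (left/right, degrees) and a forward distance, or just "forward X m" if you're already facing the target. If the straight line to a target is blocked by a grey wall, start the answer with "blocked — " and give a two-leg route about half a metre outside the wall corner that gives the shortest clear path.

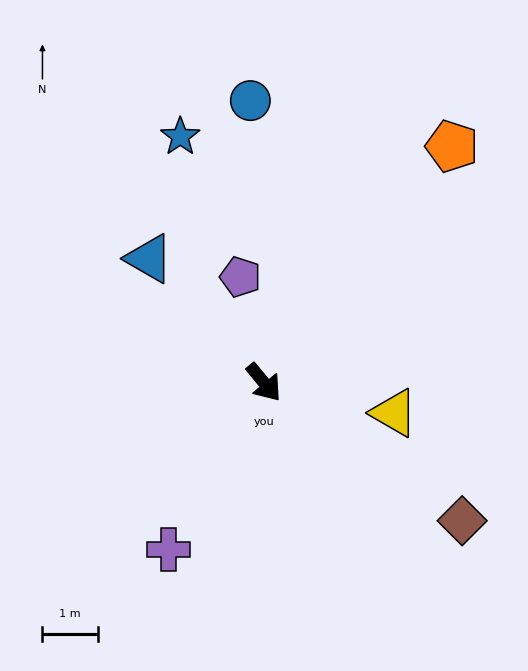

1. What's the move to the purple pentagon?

turn left 153°, forward 1.9 m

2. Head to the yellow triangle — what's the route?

turn left 37°, forward 2.4 m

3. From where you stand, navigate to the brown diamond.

turn left 15°, forward 4.3 m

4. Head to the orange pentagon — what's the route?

turn left 102°, forward 5.4 m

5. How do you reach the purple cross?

turn right 69°, forward 3.5 m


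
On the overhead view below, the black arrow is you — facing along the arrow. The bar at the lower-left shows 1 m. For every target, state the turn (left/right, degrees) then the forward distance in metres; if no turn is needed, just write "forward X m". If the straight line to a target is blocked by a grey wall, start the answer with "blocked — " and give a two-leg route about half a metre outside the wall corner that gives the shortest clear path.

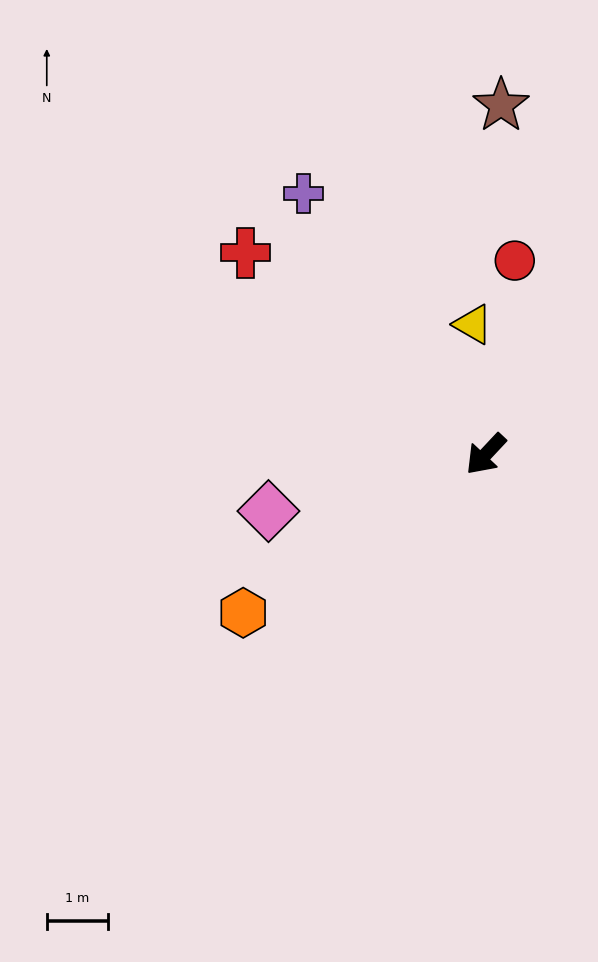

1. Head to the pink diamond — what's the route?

turn right 32°, forward 3.7 m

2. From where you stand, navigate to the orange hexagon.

turn right 14°, forward 4.7 m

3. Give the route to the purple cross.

turn right 102°, forward 5.2 m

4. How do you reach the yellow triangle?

turn right 131°, forward 2.1 m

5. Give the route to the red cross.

turn right 87°, forward 5.1 m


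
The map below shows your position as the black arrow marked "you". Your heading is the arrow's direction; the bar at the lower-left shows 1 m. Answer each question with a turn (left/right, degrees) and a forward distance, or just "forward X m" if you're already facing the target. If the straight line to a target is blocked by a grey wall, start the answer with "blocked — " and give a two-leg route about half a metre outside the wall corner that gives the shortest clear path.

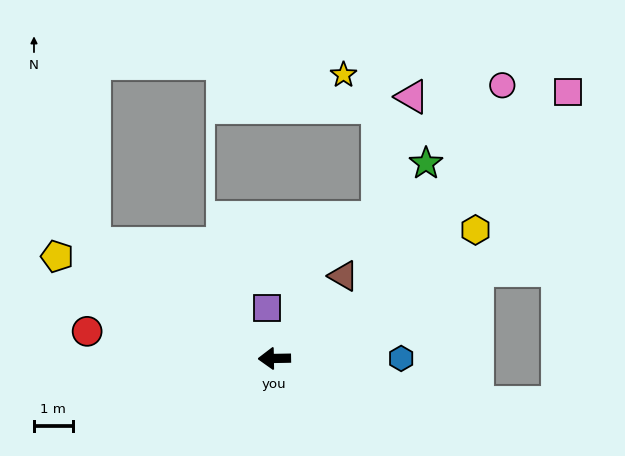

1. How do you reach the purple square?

turn right 83°, forward 1.3 m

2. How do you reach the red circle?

turn right 9°, forward 4.9 m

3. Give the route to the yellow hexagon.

turn right 148°, forward 6.2 m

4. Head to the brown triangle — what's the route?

turn right 131°, forward 2.8 m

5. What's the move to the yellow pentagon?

turn right 26°, forward 6.2 m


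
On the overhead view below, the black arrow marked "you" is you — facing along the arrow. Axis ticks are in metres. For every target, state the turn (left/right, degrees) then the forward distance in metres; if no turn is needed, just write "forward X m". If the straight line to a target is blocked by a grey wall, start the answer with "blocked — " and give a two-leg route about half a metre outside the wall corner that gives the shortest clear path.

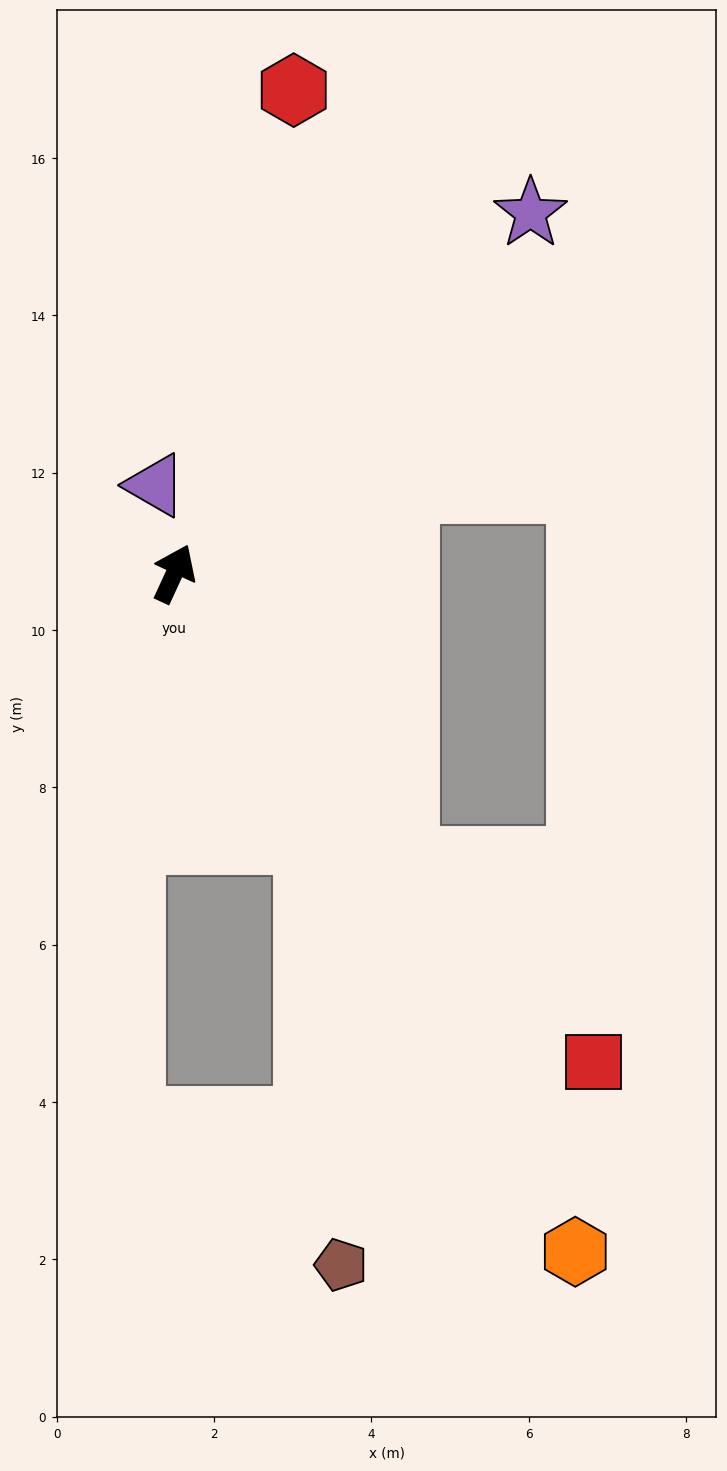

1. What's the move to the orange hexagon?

turn right 125°, forward 10.0 m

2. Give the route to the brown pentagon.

blocked — turn right 129°, forward 3.8 m, then turn right 22°, forward 5.4 m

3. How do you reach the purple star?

turn right 20°, forward 6.4 m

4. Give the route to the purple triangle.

turn left 37°, forward 1.1 m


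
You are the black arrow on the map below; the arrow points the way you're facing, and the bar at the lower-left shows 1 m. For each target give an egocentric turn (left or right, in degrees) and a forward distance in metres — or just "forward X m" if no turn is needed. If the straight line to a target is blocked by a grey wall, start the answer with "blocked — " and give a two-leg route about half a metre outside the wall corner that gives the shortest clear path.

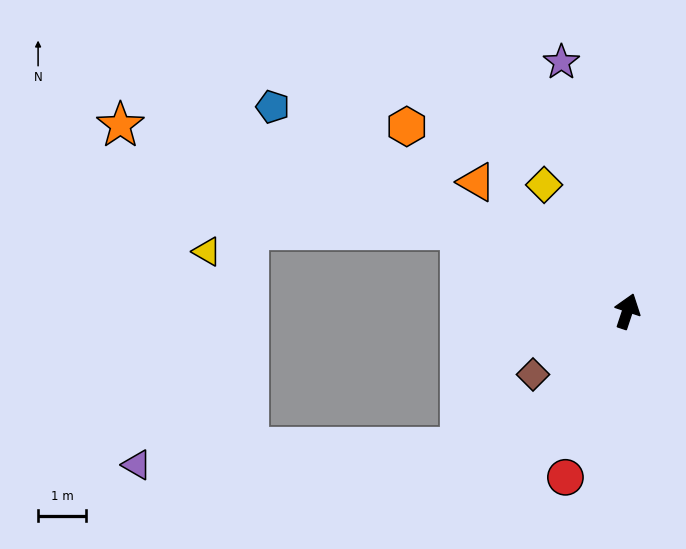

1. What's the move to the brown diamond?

turn left 142°, forward 2.4 m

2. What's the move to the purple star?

turn left 33°, forward 5.4 m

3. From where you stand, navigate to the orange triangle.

turn left 68°, forward 4.1 m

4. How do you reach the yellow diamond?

turn left 52°, forward 3.2 m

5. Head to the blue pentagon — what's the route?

turn left 78°, forward 8.5 m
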